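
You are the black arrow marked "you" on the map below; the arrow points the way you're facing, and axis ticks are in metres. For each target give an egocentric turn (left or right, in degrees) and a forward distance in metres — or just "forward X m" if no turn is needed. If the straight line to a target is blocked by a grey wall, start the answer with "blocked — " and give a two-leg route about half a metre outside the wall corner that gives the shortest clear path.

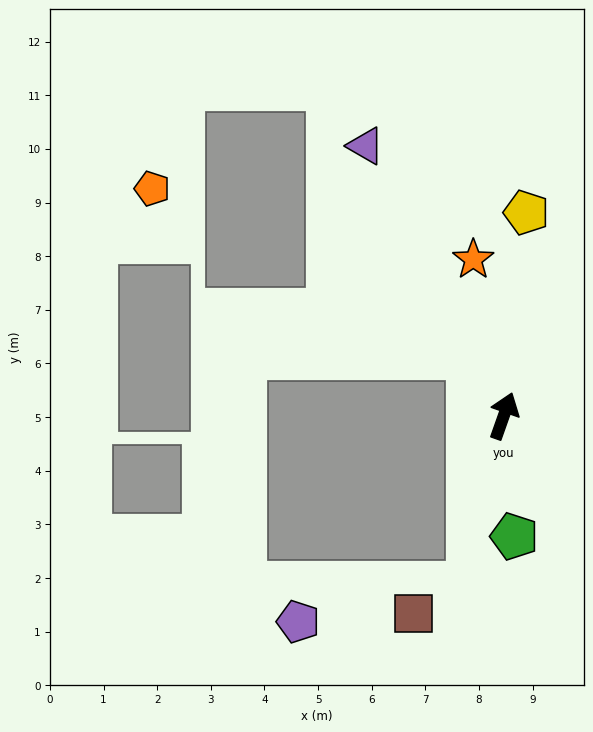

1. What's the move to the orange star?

turn left 31°, forward 3.0 m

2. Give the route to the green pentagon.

turn right 156°, forward 2.3 m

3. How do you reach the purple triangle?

turn left 47°, forward 5.7 m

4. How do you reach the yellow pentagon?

turn left 13°, forward 3.8 m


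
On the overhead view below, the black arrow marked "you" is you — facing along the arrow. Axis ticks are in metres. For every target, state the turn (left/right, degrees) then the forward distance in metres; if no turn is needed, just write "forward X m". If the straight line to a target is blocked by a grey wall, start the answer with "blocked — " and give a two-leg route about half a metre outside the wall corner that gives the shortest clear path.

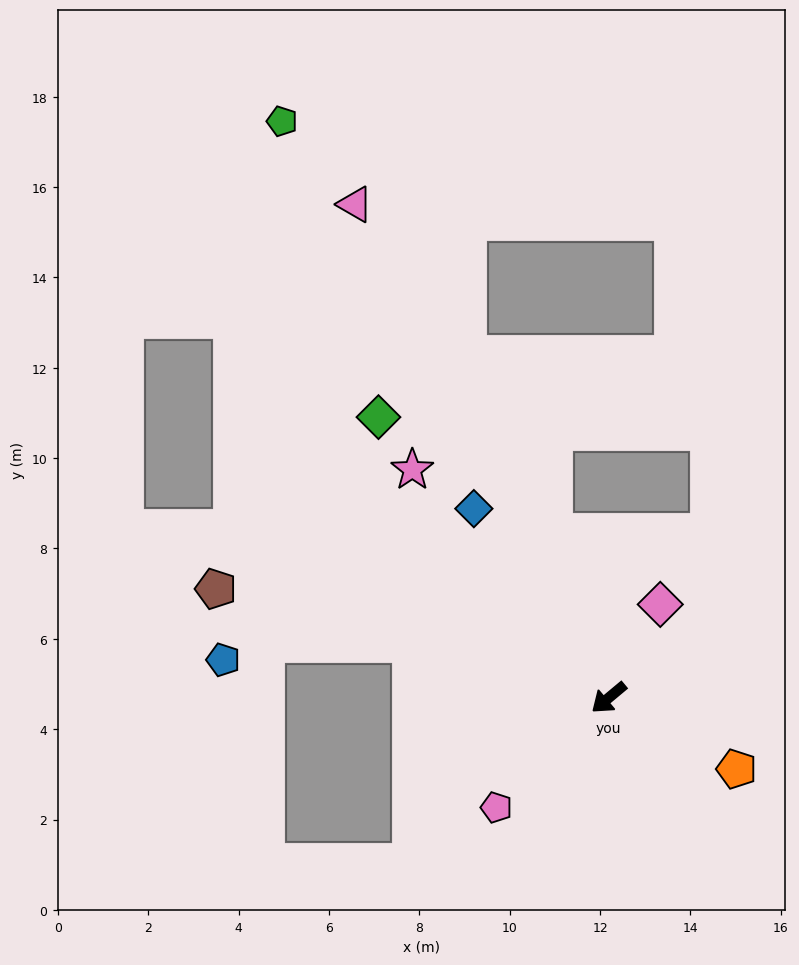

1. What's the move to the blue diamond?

turn right 94°, forward 5.1 m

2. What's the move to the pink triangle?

turn right 103°, forward 12.3 m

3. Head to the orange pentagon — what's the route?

turn left 111°, forward 3.2 m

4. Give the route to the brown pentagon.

turn right 55°, forward 9.0 m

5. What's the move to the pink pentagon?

turn left 4°, forward 3.5 m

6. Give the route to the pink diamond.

turn right 159°, forward 2.4 m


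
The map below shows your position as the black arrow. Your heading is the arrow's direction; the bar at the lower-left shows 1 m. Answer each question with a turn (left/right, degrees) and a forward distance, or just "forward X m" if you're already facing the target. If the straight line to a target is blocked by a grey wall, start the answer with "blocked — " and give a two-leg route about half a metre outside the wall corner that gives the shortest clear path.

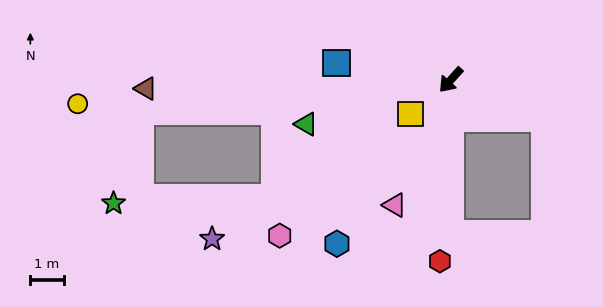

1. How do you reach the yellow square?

turn right 8°, forward 1.6 m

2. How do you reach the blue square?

turn right 56°, forward 3.5 m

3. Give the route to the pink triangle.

turn left 18°, forward 4.1 m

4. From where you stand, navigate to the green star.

blocked — turn right 42°, forward 9.4 m, then turn left 68°, forward 2.9 m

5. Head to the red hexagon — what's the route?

turn left 39°, forward 5.5 m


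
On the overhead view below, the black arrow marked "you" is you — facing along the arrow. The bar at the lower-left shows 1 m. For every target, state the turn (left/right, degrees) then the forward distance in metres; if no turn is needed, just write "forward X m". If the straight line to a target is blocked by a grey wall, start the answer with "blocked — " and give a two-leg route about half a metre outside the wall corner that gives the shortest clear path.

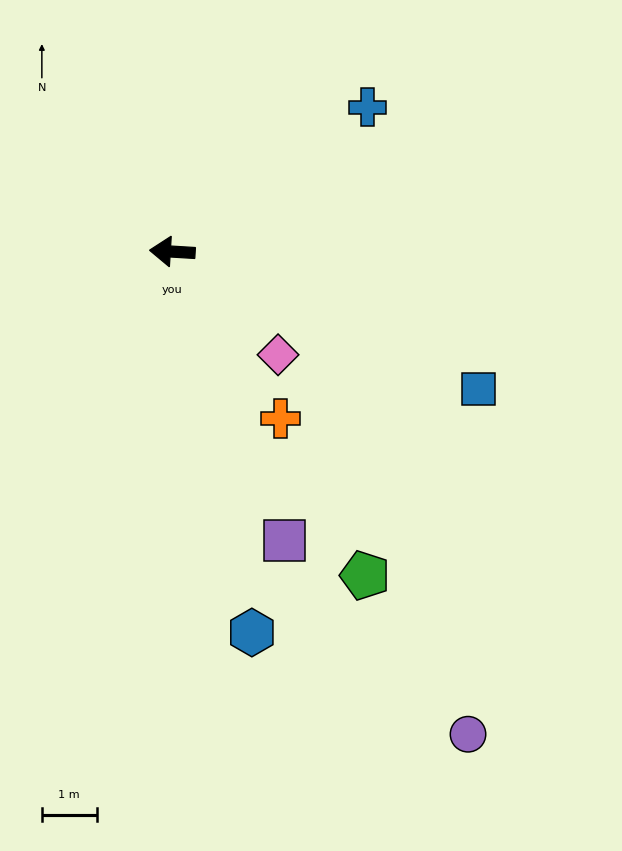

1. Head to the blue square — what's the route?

turn left 159°, forward 6.1 m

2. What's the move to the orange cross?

turn left 126°, forward 3.6 m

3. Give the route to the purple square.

turn left 115°, forward 5.7 m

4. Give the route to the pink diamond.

turn left 139°, forward 2.7 m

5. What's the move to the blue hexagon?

turn left 105°, forward 7.1 m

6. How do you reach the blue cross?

turn right 140°, forward 4.4 m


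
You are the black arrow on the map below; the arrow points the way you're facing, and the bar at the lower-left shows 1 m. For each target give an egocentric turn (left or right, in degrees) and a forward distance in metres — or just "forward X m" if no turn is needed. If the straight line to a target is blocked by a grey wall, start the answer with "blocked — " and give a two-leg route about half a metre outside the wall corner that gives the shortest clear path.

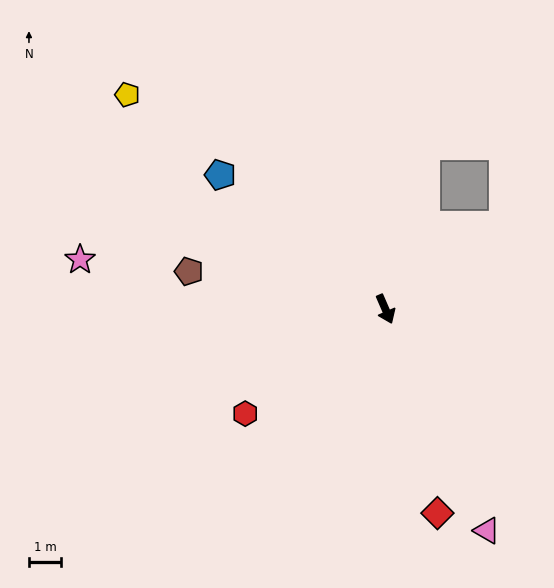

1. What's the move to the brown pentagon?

turn right 124°, forward 6.1 m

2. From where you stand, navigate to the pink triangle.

forward 7.5 m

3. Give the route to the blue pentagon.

turn right 153°, forward 6.5 m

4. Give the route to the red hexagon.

turn right 77°, forward 5.4 m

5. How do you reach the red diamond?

turn right 9°, forward 6.5 m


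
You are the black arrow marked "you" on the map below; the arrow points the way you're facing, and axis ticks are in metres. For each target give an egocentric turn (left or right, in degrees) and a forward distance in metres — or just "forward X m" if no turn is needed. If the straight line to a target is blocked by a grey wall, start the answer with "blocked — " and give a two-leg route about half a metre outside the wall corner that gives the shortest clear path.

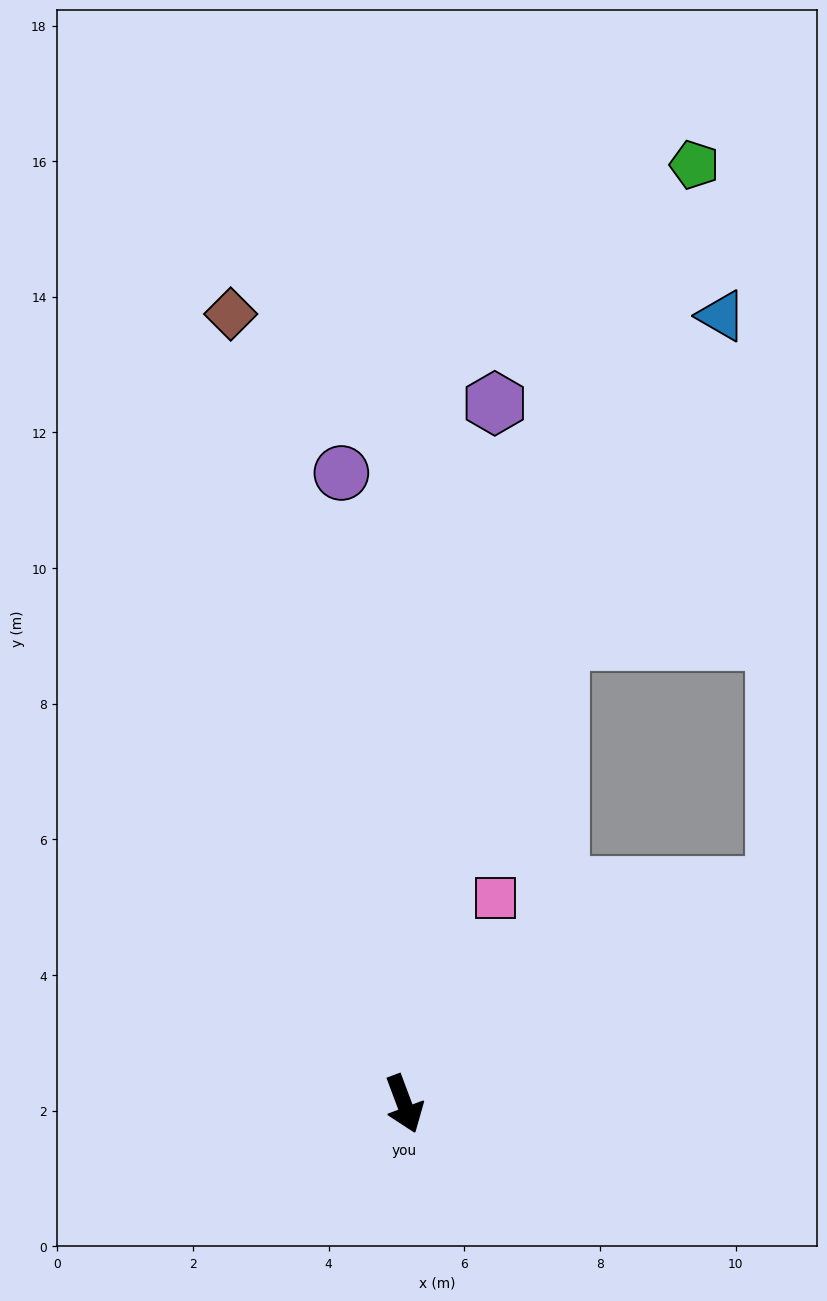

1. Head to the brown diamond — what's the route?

turn left 172°, forward 11.9 m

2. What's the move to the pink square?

turn left 136°, forward 3.3 m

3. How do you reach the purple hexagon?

turn left 152°, forward 10.4 m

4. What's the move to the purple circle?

turn left 165°, forward 9.4 m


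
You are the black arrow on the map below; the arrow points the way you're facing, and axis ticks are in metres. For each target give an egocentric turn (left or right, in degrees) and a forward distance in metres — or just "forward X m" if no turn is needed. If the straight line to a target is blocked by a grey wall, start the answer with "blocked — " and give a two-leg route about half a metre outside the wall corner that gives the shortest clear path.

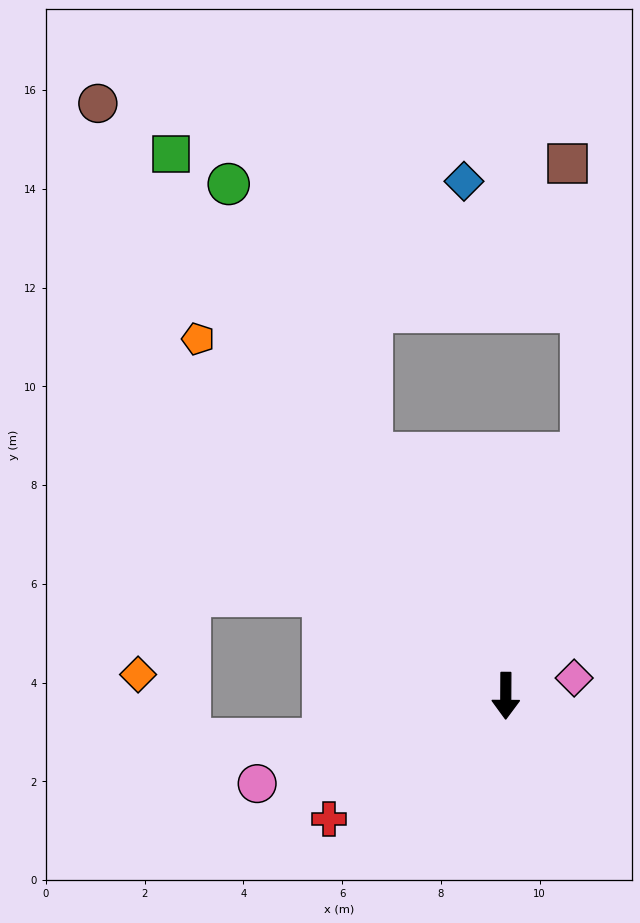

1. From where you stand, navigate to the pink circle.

turn right 70°, forward 5.3 m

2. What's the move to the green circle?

turn right 151°, forward 11.8 m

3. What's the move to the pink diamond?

turn left 105°, forward 1.4 m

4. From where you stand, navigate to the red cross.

turn right 55°, forward 4.4 m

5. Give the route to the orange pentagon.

turn right 139°, forward 9.5 m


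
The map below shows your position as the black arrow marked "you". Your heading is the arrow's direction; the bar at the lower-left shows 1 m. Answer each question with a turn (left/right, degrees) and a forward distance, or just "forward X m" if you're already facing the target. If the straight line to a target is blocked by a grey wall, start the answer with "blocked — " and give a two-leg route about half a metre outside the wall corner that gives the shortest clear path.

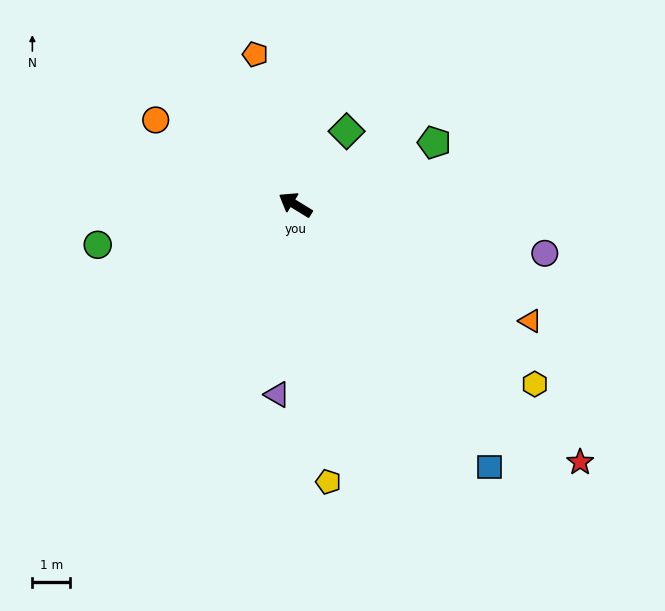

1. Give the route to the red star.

turn left 169°, forward 10.1 m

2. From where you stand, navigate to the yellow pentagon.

turn left 128°, forward 7.3 m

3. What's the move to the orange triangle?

turn right 175°, forward 6.9 m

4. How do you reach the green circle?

turn left 43°, forward 5.3 m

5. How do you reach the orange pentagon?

turn right 43°, forward 4.1 m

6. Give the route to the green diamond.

turn right 93°, forward 2.4 m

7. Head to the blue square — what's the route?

turn left 158°, forward 8.6 m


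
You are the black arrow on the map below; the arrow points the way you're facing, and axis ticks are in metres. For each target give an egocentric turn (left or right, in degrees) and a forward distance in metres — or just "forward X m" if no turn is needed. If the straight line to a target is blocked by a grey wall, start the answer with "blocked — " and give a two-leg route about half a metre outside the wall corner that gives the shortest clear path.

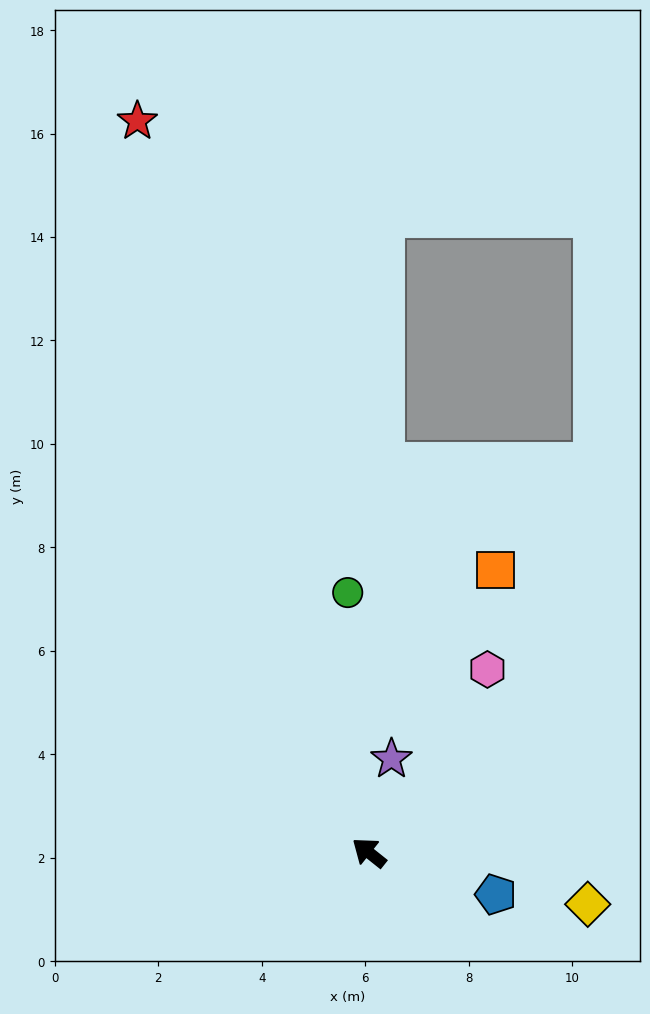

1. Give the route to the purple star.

turn right 65°, forward 1.9 m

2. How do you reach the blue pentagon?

turn right 160°, forward 2.6 m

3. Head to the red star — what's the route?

turn right 34°, forward 14.8 m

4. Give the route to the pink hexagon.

turn right 84°, forward 4.2 m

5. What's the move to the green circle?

turn right 47°, forward 5.0 m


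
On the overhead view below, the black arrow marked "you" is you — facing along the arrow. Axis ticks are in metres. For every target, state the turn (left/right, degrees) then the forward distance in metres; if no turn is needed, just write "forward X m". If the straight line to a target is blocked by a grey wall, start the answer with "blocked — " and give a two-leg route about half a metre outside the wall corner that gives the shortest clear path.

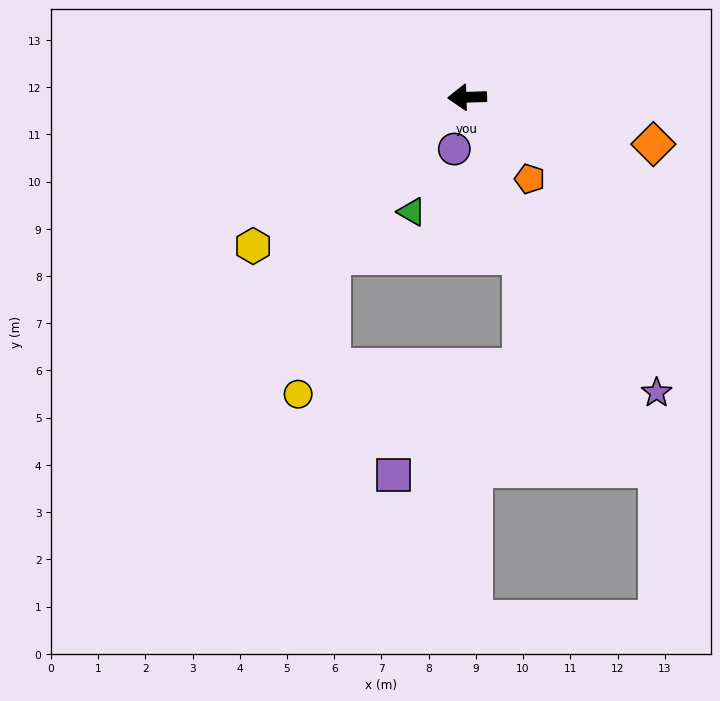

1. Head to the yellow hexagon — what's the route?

turn left 33°, forward 5.5 m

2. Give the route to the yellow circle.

blocked — turn left 47°, forward 4.4 m, then turn left 28°, forward 3.0 m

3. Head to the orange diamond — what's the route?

turn left 164°, forward 4.1 m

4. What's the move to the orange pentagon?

turn left 126°, forward 2.2 m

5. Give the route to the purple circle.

turn left 74°, forward 1.1 m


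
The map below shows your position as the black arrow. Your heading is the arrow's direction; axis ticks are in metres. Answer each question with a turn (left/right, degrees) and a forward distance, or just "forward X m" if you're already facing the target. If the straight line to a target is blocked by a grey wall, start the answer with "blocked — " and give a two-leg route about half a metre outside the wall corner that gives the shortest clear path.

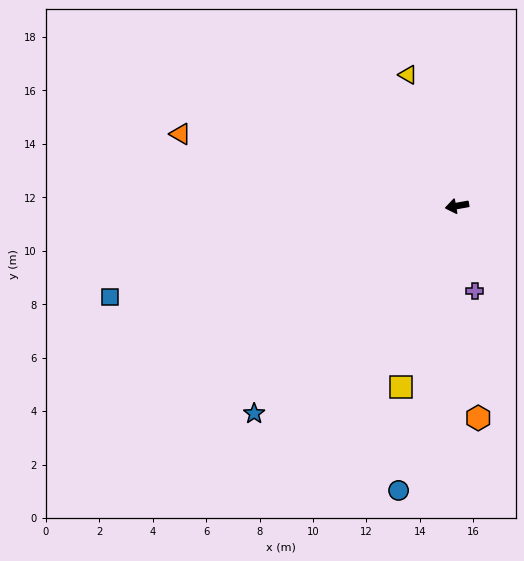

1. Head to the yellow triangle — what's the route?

turn right 80°, forward 5.2 m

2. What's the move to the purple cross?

turn left 92°, forward 3.3 m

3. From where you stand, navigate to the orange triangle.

turn right 25°, forward 10.7 m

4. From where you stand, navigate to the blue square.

turn left 5°, forward 13.4 m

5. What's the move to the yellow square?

turn left 63°, forward 7.1 m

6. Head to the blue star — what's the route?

turn left 36°, forward 10.9 m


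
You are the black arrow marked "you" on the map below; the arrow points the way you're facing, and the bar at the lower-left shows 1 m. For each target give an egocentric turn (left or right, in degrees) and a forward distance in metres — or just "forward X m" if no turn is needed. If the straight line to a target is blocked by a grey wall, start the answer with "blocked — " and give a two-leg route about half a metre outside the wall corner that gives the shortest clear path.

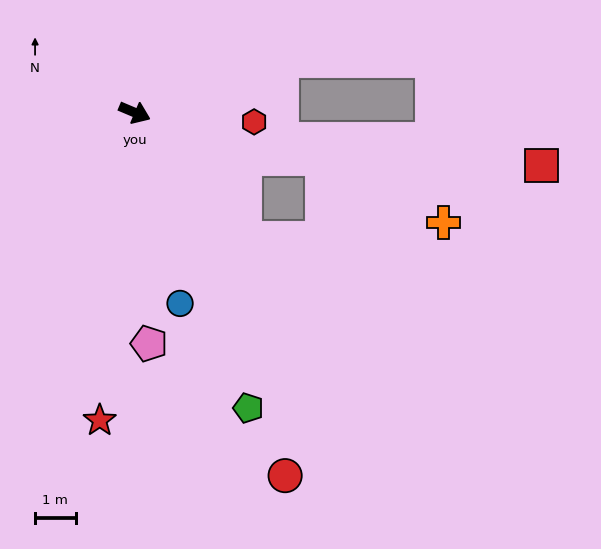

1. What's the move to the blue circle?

turn right 54°, forward 4.8 m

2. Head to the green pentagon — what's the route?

turn right 46°, forward 7.8 m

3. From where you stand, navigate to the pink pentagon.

turn right 64°, forward 5.7 m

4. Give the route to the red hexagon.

turn left 18°, forward 3.0 m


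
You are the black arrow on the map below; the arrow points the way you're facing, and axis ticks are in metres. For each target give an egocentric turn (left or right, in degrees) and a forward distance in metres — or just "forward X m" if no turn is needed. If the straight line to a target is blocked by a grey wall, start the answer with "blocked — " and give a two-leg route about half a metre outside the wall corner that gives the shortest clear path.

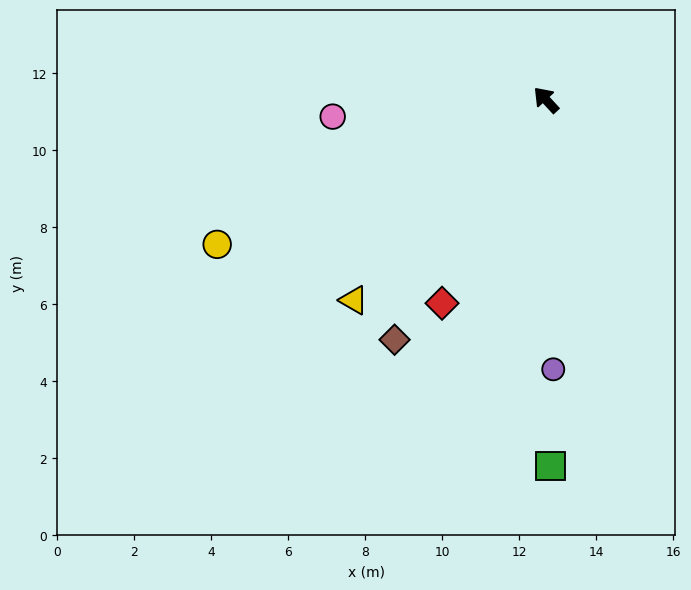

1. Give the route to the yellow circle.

turn left 71°, forward 9.3 m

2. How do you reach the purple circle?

turn left 139°, forward 7.0 m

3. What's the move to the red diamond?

turn left 110°, forward 5.9 m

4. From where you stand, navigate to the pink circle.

turn left 52°, forward 5.6 m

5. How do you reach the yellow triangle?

turn left 93°, forward 7.2 m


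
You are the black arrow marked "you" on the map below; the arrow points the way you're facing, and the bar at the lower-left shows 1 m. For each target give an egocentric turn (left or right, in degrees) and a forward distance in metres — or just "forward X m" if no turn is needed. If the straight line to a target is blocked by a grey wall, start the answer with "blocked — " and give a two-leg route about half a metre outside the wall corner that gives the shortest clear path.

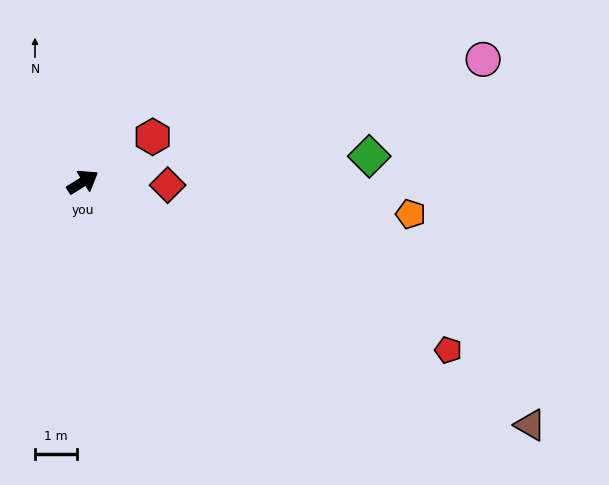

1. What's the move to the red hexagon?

forward 2.0 m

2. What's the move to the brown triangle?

turn right 61°, forward 12.1 m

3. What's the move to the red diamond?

turn right 34°, forward 2.0 m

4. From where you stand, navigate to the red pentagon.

turn right 57°, forward 9.6 m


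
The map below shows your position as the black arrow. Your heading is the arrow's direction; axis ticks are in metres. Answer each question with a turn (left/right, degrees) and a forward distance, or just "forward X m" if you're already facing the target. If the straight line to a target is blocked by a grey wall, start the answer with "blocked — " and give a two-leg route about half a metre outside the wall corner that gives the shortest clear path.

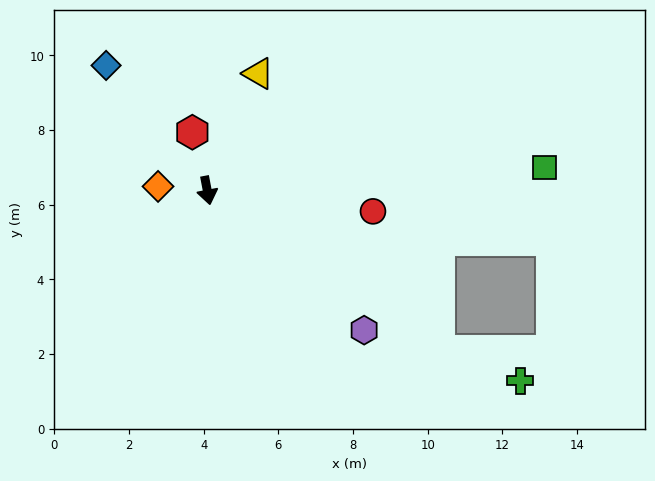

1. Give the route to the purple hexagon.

turn left 38°, forward 5.6 m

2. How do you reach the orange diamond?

turn right 106°, forward 1.3 m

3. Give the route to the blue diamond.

turn right 152°, forward 4.3 m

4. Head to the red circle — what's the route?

turn left 72°, forward 4.5 m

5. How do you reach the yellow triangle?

turn left 146°, forward 3.4 m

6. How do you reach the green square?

turn left 83°, forward 9.0 m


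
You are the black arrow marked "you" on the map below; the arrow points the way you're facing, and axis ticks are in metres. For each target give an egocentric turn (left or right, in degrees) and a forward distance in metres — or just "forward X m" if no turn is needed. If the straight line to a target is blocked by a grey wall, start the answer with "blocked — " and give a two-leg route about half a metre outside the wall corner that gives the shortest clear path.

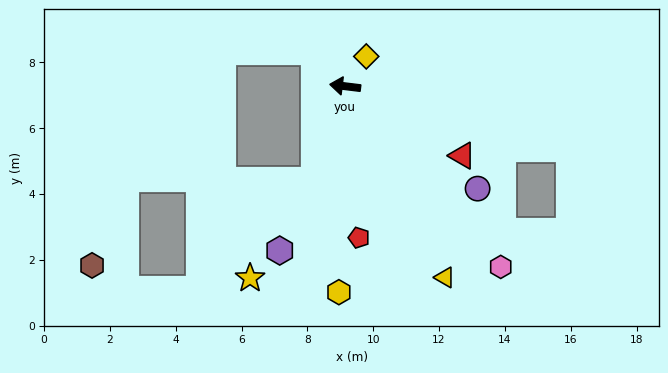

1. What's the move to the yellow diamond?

turn right 118°, forward 1.1 m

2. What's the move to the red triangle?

turn left 156°, forward 4.1 m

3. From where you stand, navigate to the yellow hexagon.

turn left 95°, forward 6.3 m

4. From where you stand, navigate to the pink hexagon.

turn left 138°, forward 7.2 m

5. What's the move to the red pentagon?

turn left 102°, forward 4.6 m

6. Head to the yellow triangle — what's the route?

turn left 125°, forward 6.6 m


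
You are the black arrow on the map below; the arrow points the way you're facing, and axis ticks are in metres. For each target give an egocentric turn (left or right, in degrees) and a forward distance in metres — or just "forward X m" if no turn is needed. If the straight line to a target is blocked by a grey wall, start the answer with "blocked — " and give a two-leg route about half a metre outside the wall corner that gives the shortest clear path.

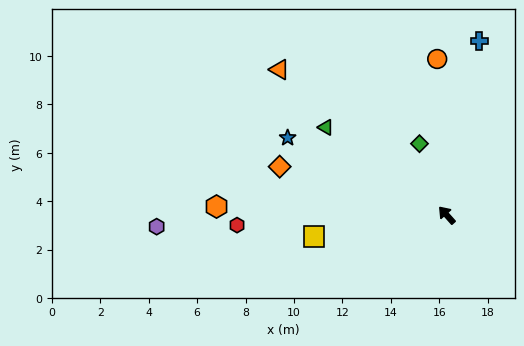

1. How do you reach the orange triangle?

turn left 7°, forward 9.2 m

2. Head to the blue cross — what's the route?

turn right 52°, forward 7.3 m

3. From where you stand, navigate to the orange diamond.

turn left 32°, forward 7.2 m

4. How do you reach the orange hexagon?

turn left 46°, forward 9.5 m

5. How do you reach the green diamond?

turn right 21°, forward 3.2 m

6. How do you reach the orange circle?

turn right 38°, forward 6.5 m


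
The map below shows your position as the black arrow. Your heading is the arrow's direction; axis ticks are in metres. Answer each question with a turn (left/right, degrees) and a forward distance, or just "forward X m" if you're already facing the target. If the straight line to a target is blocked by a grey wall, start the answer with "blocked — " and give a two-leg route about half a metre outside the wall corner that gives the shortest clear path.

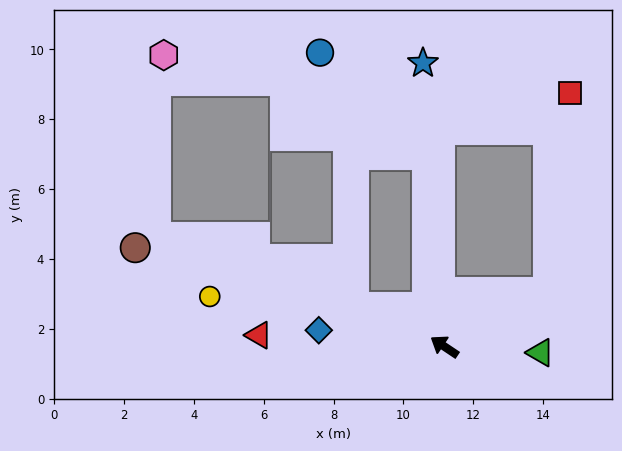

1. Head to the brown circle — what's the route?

turn left 16°, forward 9.3 m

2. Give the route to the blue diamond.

turn left 26°, forward 3.6 m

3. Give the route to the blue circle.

blocked — turn right 51°, forward 5.5 m, then turn left 41°, forward 4.2 m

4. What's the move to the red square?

blocked — turn right 118°, forward 3.4 m, then turn left 55°, forward 5.7 m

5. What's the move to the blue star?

turn right 52°, forward 8.1 m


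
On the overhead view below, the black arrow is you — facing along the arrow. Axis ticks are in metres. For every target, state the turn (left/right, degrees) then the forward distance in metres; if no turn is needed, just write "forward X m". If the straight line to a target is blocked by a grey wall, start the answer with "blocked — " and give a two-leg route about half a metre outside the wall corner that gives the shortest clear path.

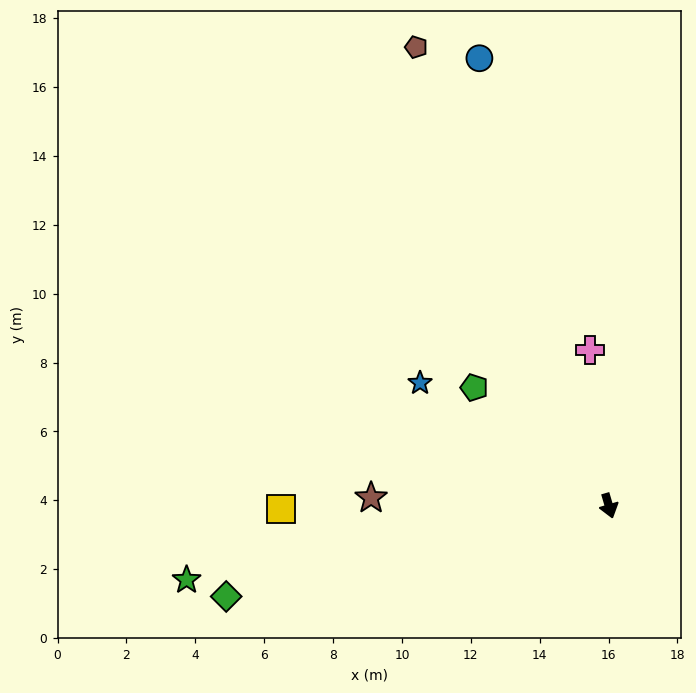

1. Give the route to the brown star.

turn right 108°, forward 6.9 m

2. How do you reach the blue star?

turn right 139°, forward 6.5 m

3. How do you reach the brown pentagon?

turn right 174°, forward 14.4 m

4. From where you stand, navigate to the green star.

turn right 96°, forward 12.4 m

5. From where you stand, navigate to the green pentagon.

turn right 148°, forward 5.2 m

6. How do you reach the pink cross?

turn left 171°, forward 4.6 m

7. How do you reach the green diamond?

turn right 93°, forward 11.4 m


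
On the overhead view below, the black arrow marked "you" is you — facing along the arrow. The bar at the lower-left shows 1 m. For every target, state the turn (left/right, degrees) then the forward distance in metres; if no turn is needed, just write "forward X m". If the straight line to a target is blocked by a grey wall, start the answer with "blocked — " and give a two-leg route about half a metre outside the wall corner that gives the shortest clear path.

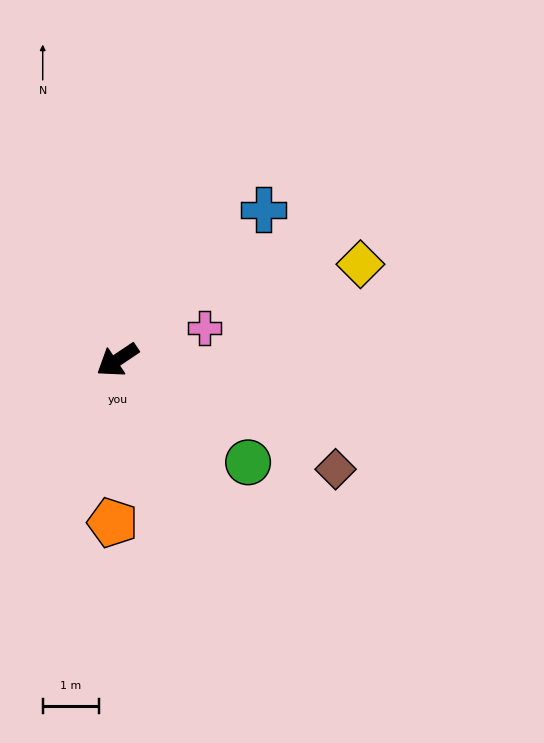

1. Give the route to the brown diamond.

turn left 120°, forward 4.3 m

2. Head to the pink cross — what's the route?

turn left 166°, forward 1.6 m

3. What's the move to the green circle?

turn left 108°, forward 2.9 m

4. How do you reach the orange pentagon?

turn left 54°, forward 2.9 m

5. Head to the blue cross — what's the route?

turn right 168°, forward 3.7 m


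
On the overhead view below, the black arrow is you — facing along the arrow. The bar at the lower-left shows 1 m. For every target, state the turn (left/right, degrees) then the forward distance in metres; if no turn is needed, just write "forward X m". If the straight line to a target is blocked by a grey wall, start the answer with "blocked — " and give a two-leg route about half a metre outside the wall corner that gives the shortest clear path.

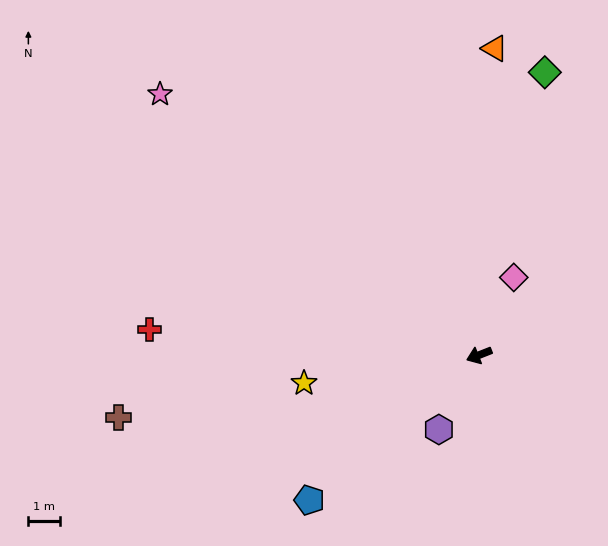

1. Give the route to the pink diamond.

turn right 136°, forward 2.7 m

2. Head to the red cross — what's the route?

turn right 26°, forward 10.3 m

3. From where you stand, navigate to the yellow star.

turn right 12°, forward 5.5 m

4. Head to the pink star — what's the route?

turn right 61°, forward 12.9 m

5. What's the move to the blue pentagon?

turn left 19°, forward 7.0 m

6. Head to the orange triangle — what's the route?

turn right 114°, forward 9.6 m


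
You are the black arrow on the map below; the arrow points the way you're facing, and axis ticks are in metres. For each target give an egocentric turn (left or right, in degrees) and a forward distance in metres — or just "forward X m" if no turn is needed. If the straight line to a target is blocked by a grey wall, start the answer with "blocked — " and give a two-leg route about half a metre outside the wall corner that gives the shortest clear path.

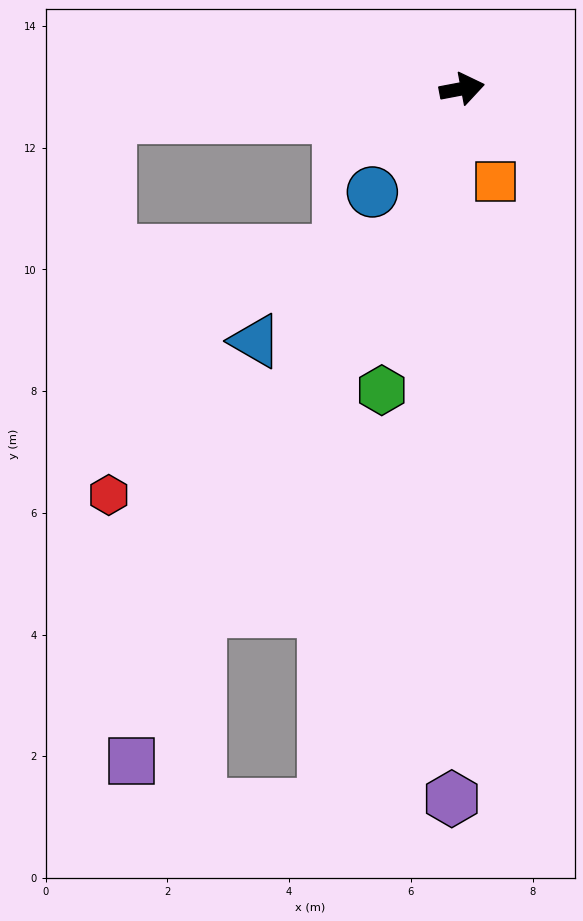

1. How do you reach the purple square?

turn right 127°, forward 12.3 m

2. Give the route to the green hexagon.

turn right 116°, forward 5.1 m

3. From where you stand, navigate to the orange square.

turn right 81°, forward 1.6 m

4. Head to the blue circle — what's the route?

turn right 142°, forward 2.2 m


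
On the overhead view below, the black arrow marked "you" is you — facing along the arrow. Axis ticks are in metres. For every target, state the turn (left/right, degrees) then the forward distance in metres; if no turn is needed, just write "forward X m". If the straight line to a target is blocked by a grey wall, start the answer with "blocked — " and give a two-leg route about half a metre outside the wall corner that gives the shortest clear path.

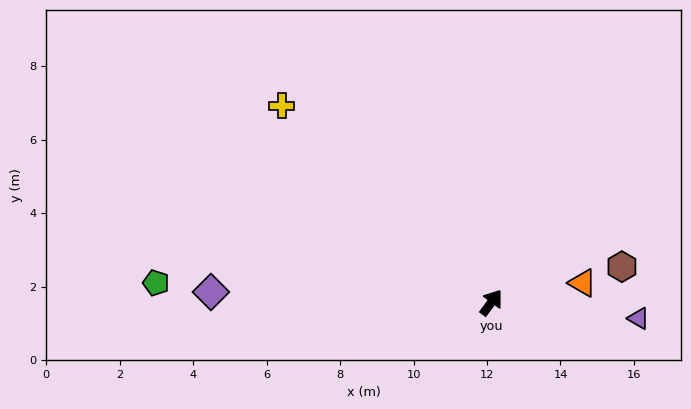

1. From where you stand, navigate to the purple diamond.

turn left 124°, forward 7.6 m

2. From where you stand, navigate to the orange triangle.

turn right 42°, forward 2.5 m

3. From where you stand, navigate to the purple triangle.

turn right 60°, forward 4.0 m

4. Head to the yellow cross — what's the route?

turn left 83°, forward 7.8 m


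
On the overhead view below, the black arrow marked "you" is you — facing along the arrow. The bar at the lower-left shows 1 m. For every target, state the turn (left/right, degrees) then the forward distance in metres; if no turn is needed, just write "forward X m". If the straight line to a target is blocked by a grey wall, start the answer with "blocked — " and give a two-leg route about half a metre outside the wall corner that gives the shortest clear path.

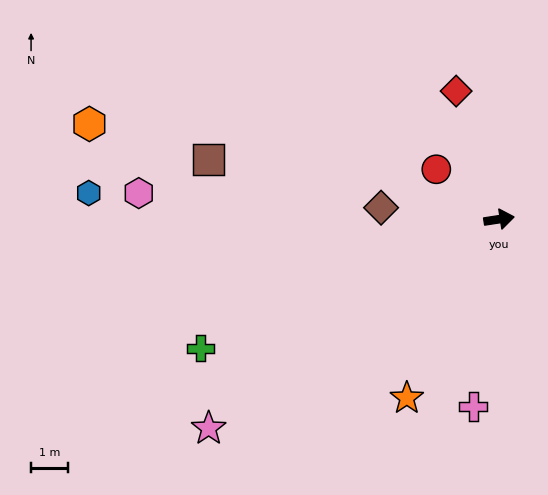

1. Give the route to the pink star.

turn right 153°, forward 9.7 m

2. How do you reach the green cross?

turn right 165°, forward 8.8 m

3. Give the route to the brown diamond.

turn left 166°, forward 3.2 m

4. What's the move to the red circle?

turn left 133°, forward 2.2 m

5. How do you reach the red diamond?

turn left 100°, forward 3.7 m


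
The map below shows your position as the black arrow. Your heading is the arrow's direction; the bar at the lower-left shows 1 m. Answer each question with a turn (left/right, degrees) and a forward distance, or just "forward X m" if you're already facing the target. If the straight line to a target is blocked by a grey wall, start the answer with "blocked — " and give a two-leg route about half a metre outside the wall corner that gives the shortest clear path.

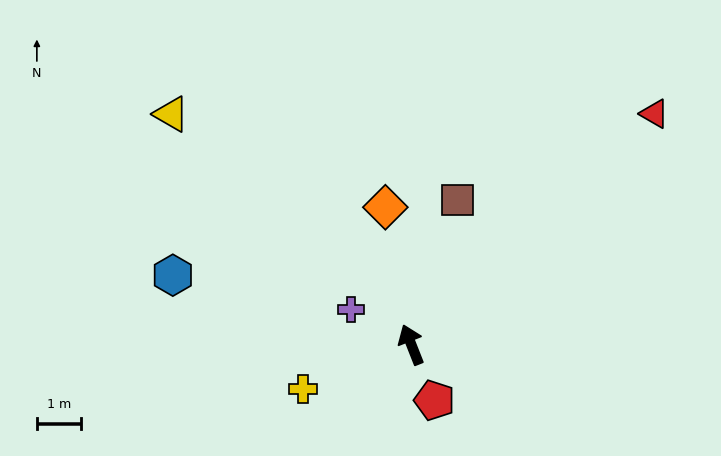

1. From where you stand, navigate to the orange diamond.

turn right 11°, forward 3.1 m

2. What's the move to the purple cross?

turn left 38°, forward 1.6 m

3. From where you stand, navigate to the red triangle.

turn right 68°, forward 7.5 m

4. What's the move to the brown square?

turn right 39°, forward 3.4 m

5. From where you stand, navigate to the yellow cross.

turn left 91°, forward 2.6 m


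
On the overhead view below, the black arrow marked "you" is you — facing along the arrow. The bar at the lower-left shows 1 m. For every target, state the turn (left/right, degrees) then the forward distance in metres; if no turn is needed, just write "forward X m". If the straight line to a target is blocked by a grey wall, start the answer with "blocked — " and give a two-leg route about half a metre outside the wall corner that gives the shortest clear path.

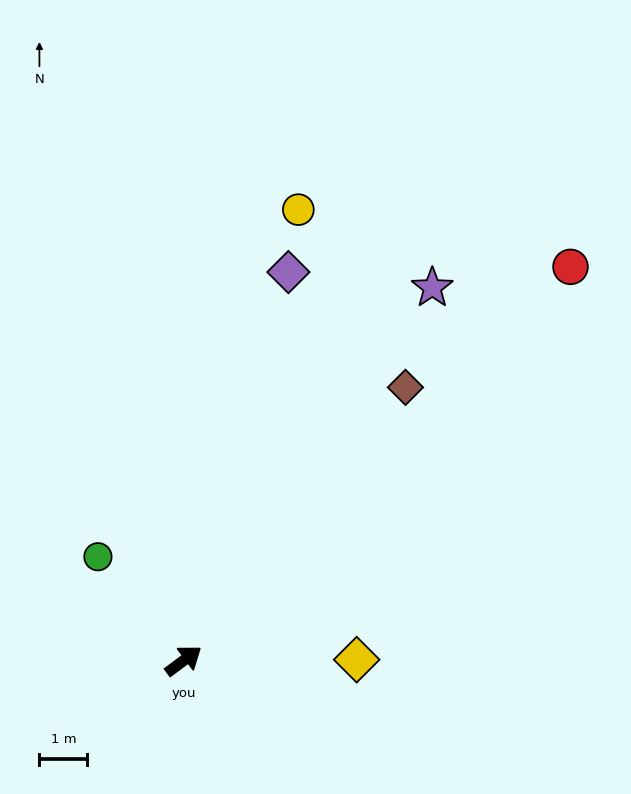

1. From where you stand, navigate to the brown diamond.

turn left 14°, forward 7.3 m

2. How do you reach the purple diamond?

turn left 38°, forward 8.4 m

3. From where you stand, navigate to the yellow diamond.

turn right 36°, forward 3.6 m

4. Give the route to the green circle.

turn left 93°, forward 2.8 m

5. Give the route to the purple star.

turn left 20°, forward 9.3 m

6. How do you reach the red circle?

turn left 9°, forward 11.5 m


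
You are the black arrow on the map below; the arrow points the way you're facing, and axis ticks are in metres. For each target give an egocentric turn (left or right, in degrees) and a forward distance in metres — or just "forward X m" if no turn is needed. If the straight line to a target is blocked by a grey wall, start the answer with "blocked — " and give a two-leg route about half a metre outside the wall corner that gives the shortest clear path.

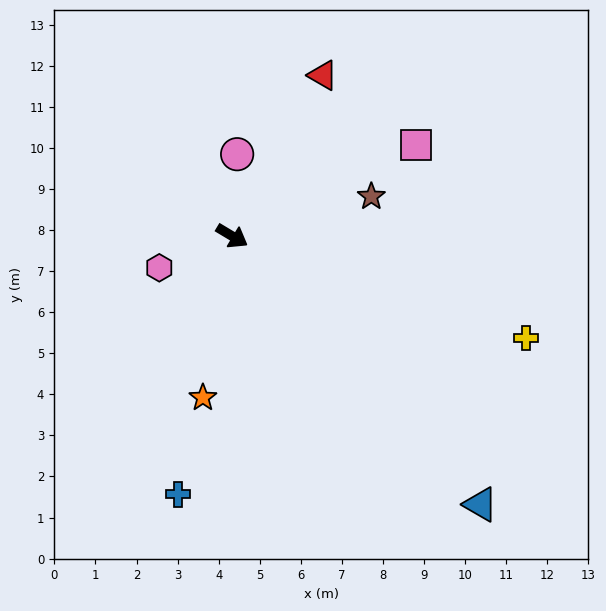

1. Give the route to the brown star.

turn left 47°, forward 3.5 m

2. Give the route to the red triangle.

turn left 91°, forward 4.5 m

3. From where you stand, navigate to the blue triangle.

turn right 16°, forward 8.9 m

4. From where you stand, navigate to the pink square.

turn left 57°, forward 5.0 m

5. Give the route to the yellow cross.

turn left 12°, forward 7.6 m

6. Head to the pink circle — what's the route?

turn left 117°, forward 2.0 m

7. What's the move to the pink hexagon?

turn right 126°, forward 1.9 m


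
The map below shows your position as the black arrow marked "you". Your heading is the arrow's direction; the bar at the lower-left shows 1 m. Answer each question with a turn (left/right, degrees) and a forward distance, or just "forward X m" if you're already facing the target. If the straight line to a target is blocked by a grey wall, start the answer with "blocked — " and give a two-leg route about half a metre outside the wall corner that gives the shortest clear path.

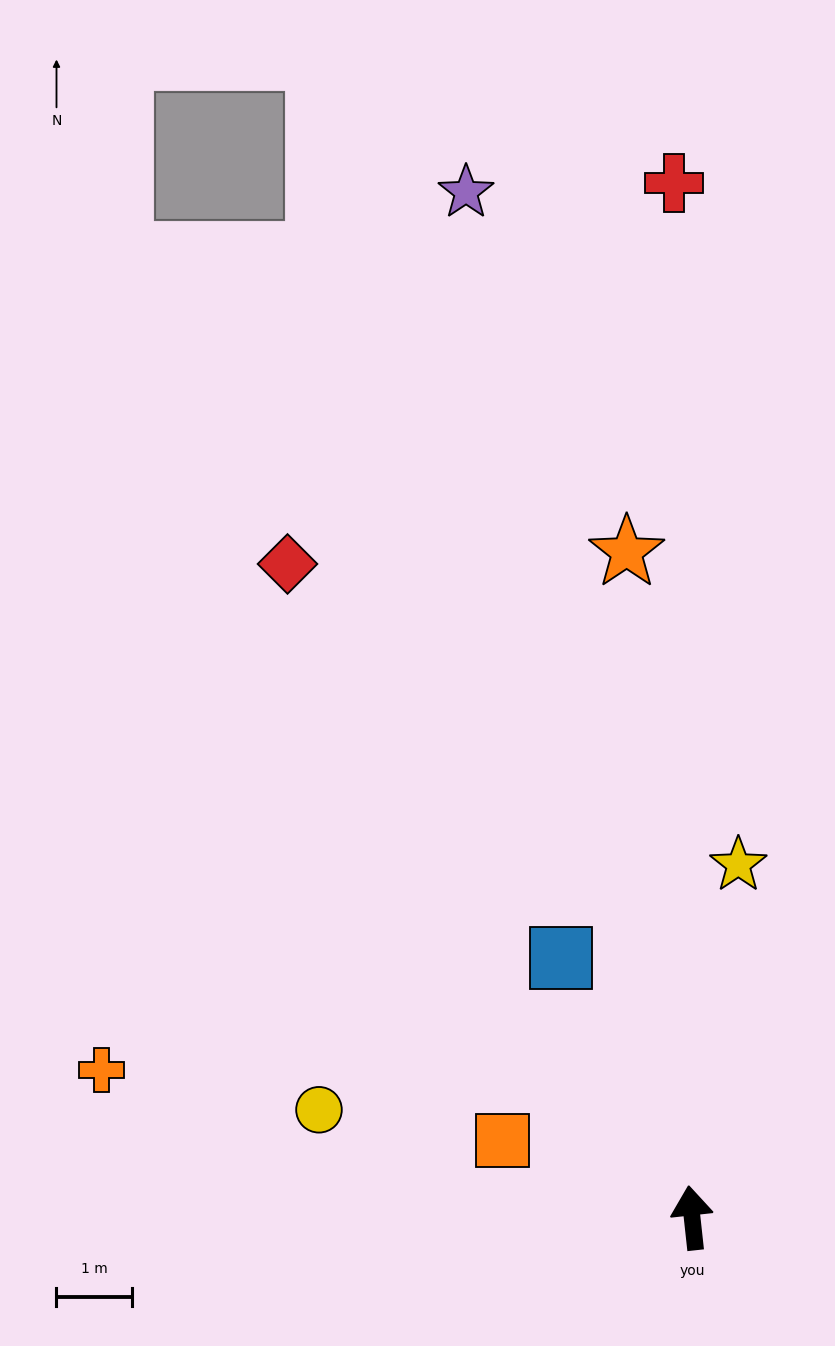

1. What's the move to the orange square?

turn left 62°, forward 2.7 m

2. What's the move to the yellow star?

turn right 14°, forward 4.7 m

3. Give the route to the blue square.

turn left 21°, forward 3.8 m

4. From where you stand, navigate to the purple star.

turn left 6°, forward 13.9 m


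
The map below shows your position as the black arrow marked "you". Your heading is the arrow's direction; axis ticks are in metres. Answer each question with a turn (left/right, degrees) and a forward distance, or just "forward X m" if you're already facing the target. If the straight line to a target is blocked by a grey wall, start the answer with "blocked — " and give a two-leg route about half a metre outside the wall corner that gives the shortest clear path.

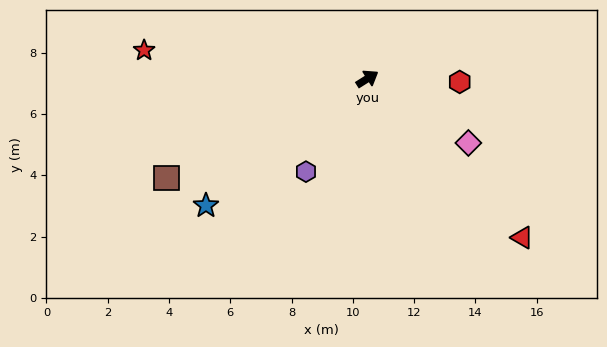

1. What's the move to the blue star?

turn right 174°, forward 6.7 m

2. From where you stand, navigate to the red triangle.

turn right 78°, forward 7.2 m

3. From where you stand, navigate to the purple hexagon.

turn right 156°, forward 3.6 m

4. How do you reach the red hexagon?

turn right 34°, forward 3.0 m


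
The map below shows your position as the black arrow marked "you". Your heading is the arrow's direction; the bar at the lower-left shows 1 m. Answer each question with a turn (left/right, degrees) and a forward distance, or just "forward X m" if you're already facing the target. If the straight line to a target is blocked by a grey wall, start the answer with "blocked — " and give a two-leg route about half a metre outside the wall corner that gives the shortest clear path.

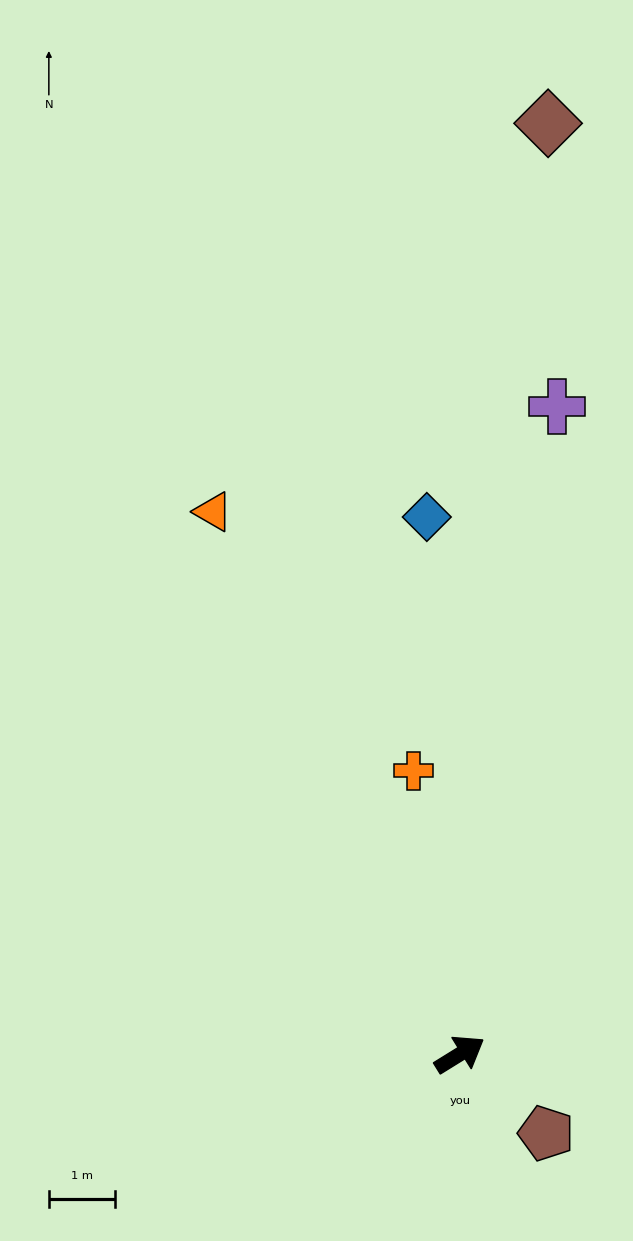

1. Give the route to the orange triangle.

turn left 83°, forward 9.0 m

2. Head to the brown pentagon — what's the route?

turn right 74°, forward 1.8 m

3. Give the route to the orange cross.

turn left 68°, forward 4.3 m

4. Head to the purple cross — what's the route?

turn left 50°, forward 9.9 m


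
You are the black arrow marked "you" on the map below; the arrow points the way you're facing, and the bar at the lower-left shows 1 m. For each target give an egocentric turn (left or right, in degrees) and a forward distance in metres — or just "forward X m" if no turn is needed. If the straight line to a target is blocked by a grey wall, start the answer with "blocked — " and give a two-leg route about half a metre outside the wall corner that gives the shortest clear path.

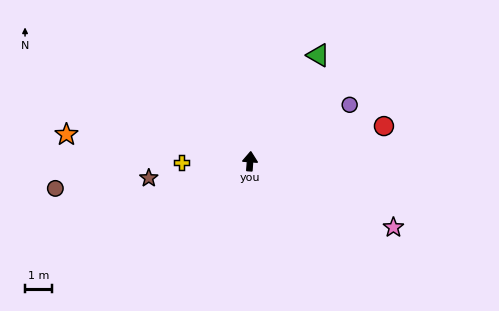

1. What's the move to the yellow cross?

turn left 95°, forward 2.6 m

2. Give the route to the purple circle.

turn right 56°, forward 4.3 m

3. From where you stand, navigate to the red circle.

turn right 71°, forward 5.2 m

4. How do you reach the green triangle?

turn right 29°, forward 4.7 m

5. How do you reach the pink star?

turn right 111°, forward 5.9 m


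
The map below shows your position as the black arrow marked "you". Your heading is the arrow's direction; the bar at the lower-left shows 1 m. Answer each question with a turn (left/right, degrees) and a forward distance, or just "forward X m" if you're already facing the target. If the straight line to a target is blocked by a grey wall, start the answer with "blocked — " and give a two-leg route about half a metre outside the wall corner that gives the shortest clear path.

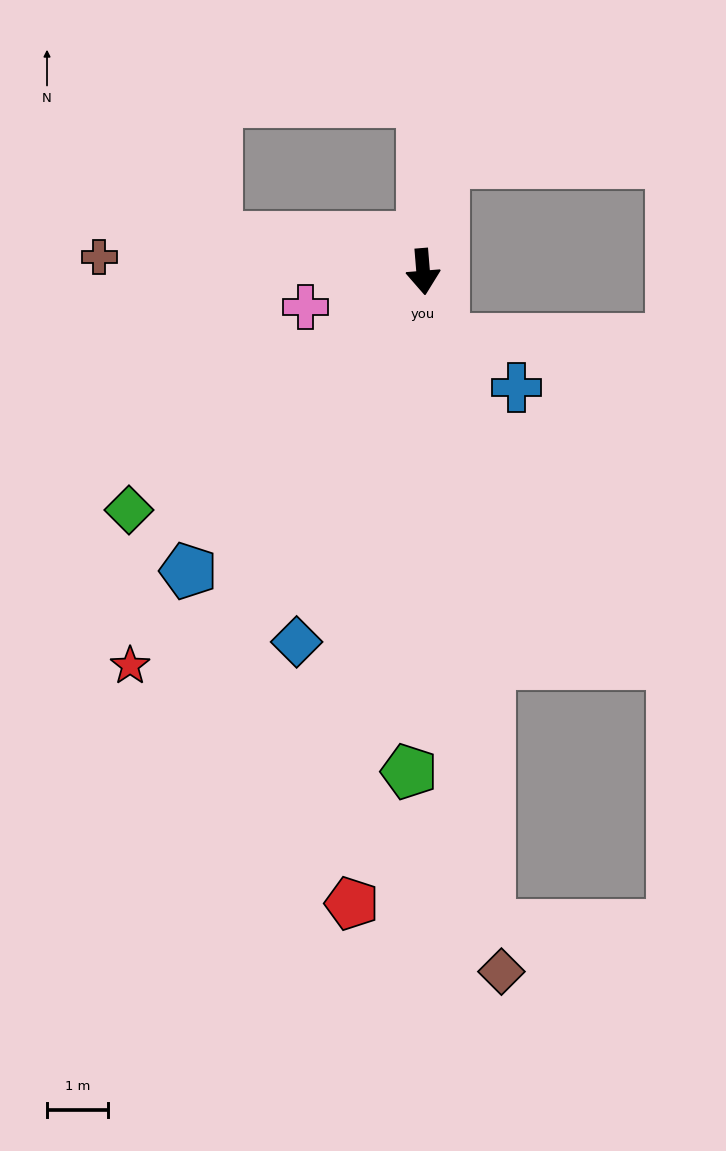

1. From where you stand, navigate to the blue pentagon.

turn right 43°, forward 6.3 m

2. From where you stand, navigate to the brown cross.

turn right 97°, forward 5.3 m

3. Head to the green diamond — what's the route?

turn right 56°, forward 6.2 m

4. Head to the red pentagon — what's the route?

turn right 11°, forward 10.5 m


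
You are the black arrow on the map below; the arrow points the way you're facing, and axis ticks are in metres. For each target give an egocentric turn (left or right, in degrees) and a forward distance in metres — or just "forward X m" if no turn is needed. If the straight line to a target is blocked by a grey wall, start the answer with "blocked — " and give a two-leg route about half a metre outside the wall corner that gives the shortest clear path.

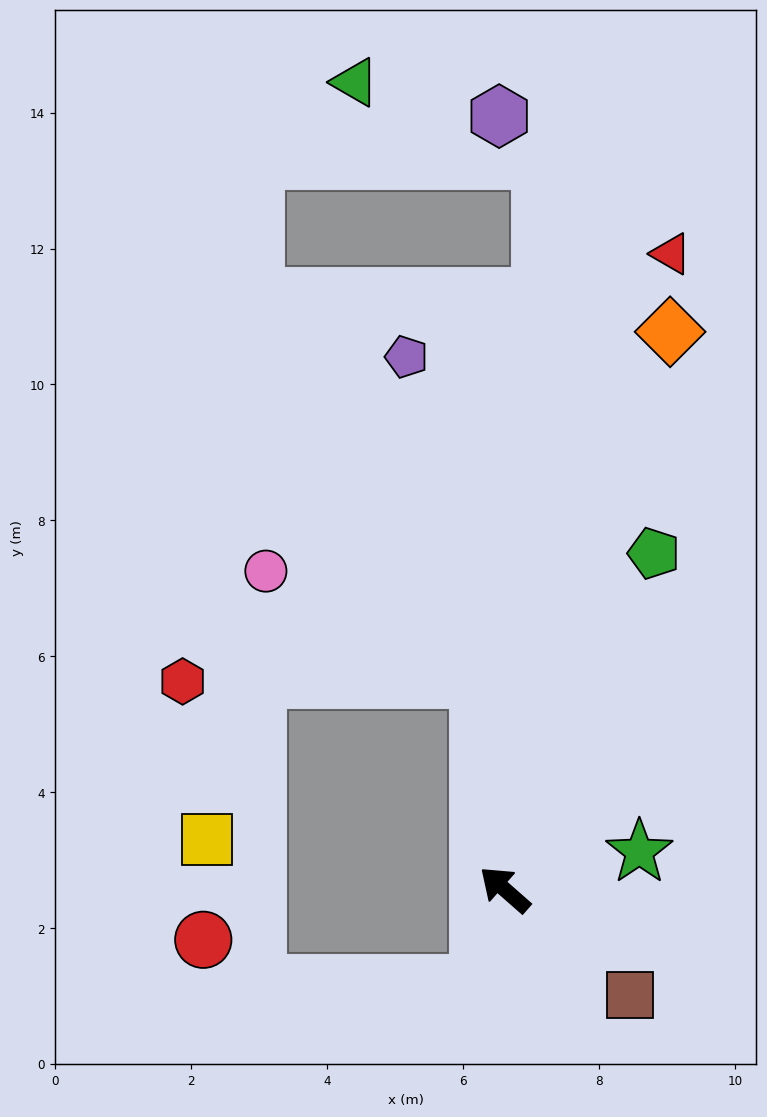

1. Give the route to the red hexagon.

blocked — turn right 42°, forward 3.1 m, then turn left 84°, forward 4.4 m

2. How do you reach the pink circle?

blocked — turn right 42°, forward 3.1 m, then turn left 56°, forward 3.5 m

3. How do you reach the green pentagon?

turn right 73°, forward 5.4 m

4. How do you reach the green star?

turn right 123°, forward 2.1 m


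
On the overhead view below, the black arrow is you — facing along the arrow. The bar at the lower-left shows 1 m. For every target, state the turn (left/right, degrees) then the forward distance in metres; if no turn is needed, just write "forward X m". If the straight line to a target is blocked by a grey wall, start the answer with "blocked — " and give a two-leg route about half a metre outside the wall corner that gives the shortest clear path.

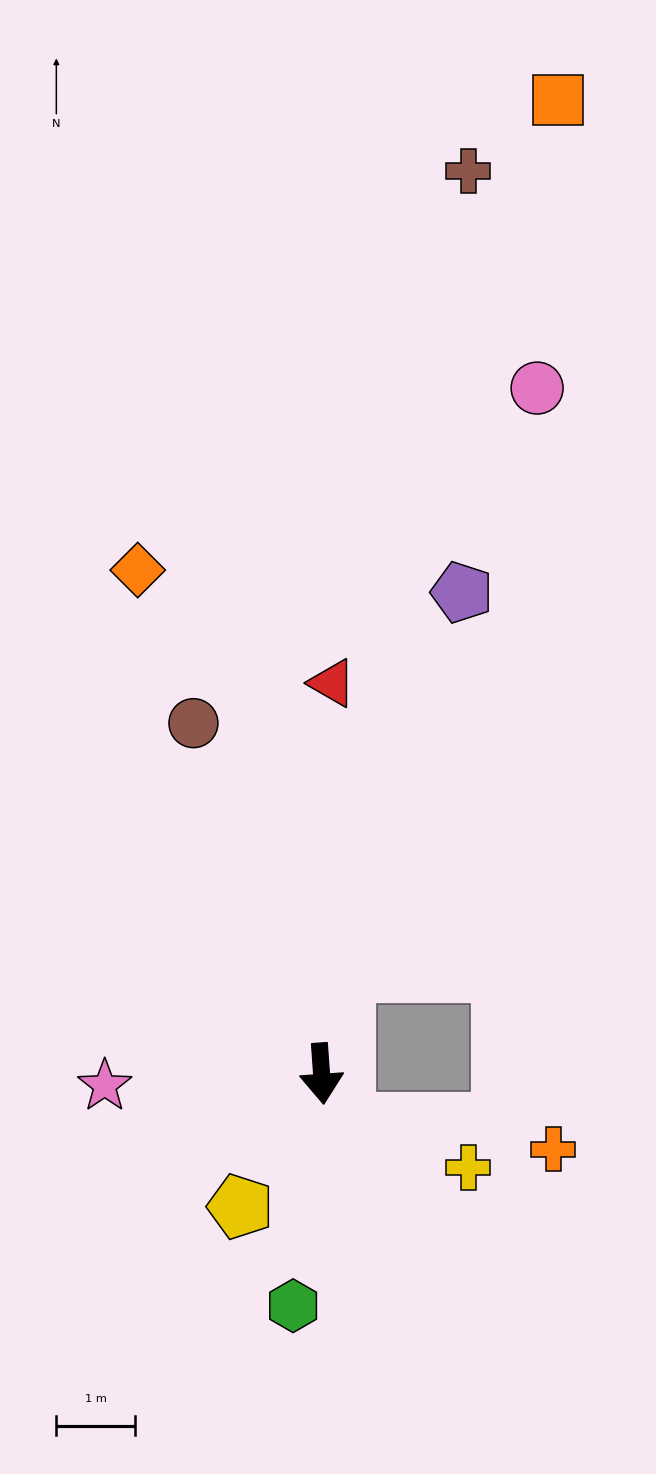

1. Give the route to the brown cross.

turn left 167°, forward 11.6 m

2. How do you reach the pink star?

turn right 91°, forward 2.8 m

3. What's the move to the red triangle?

turn left 174°, forward 5.0 m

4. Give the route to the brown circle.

turn right 164°, forward 4.7 m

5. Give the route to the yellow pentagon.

turn right 35°, forward 2.0 m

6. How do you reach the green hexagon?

turn right 11°, forward 3.0 m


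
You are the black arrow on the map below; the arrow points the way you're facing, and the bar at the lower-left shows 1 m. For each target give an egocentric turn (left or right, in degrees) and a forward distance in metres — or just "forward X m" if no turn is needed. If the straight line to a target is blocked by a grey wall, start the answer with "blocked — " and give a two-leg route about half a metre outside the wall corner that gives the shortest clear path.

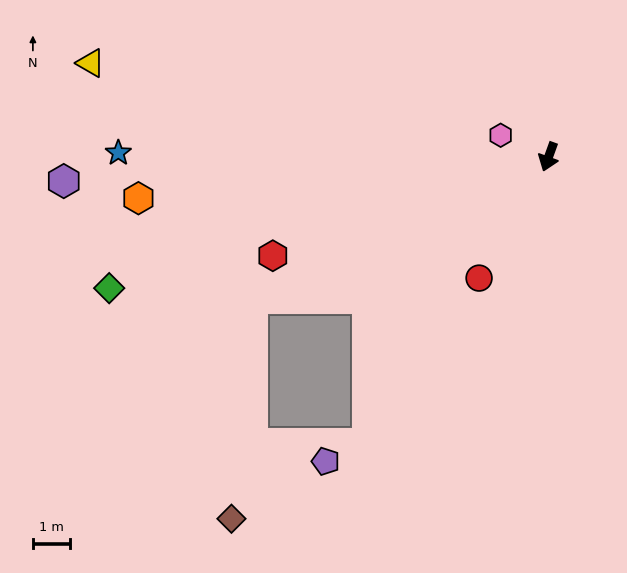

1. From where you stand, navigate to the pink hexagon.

turn right 94°, forward 1.4 m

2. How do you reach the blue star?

turn right 71°, forward 11.5 m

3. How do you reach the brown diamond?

blocked — turn right 45°, forward 8.7 m, then turn left 60°, forward 5.9 m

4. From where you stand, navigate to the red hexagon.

turn right 50°, forward 7.8 m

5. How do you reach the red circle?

turn right 10°, forward 3.7 m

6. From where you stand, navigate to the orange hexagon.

turn right 64°, forward 11.0 m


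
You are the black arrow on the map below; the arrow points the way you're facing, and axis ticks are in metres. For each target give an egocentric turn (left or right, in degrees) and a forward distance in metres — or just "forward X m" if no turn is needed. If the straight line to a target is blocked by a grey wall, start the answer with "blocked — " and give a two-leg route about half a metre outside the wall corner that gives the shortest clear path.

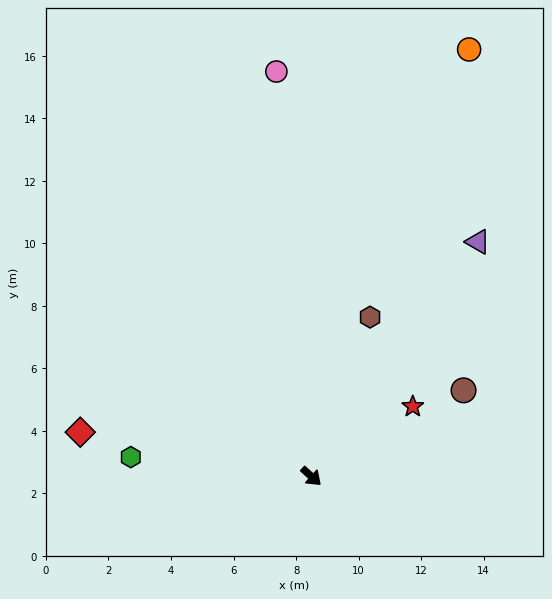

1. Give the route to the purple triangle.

turn left 97°, forward 9.2 m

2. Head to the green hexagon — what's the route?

turn right 144°, forward 5.8 m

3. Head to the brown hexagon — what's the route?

turn left 112°, forward 5.4 m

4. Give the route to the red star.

turn left 77°, forward 3.9 m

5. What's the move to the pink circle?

turn left 137°, forward 13.0 m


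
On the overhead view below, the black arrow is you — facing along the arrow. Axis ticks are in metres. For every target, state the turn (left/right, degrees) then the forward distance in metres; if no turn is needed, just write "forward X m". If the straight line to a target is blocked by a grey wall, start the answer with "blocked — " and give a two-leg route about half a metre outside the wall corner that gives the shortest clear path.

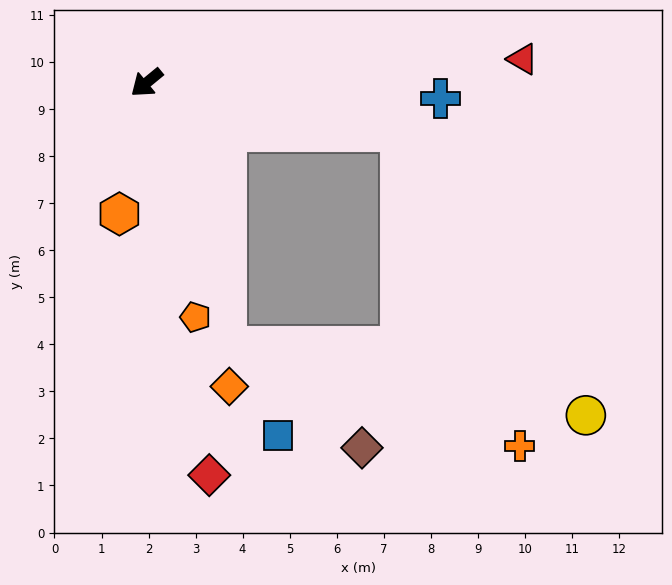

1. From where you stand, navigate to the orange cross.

blocked — turn left 130°, forward 5.5 m, then turn right 59°, forward 7.1 m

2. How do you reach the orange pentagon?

turn left 62°, forward 5.1 m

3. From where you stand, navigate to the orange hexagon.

turn left 39°, forward 2.9 m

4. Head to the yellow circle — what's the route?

blocked — turn left 130°, forward 5.5 m, then turn right 46°, forward 7.2 m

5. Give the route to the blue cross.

turn left 137°, forward 6.3 m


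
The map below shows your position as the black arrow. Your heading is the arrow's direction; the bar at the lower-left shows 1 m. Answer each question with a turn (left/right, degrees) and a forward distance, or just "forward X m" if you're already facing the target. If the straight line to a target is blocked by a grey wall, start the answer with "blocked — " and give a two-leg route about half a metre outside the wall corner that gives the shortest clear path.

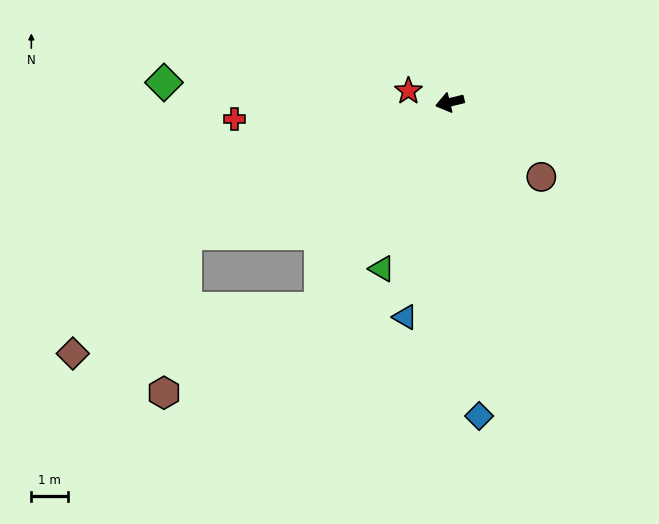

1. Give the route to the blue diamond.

turn left 82°, forward 8.6 m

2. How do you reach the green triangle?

turn left 54°, forward 4.9 m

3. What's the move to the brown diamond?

blocked — turn left 13°, forward 8.1 m, then turn left 19°, forward 4.5 m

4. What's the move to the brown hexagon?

blocked — turn left 44°, forward 6.7 m, then turn right 29°, forward 4.9 m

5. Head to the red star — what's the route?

turn right 29°, forward 1.2 m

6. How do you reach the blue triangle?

turn left 64°, forward 6.0 m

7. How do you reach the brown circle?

turn left 127°, forward 3.2 m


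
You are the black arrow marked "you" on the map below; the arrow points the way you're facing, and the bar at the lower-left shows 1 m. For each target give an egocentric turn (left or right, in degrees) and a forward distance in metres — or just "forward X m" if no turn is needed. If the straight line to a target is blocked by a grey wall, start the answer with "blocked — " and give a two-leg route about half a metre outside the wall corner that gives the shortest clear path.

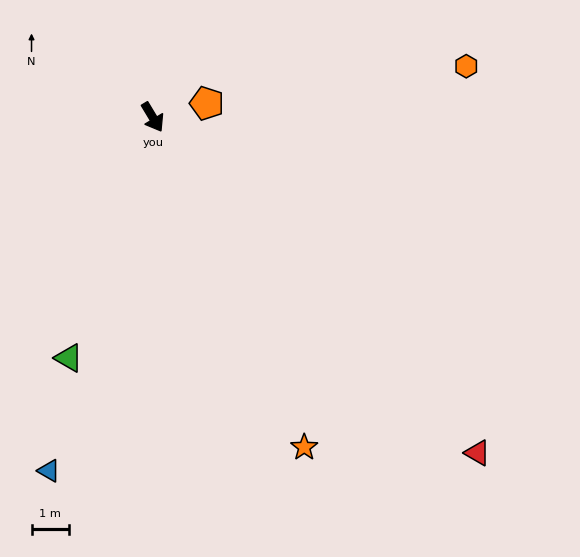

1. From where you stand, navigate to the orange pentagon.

turn left 73°, forward 1.5 m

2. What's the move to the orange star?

turn right 6°, forward 9.7 m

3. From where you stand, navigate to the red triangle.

turn left 13°, forward 12.5 m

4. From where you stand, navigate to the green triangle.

turn right 50°, forward 6.8 m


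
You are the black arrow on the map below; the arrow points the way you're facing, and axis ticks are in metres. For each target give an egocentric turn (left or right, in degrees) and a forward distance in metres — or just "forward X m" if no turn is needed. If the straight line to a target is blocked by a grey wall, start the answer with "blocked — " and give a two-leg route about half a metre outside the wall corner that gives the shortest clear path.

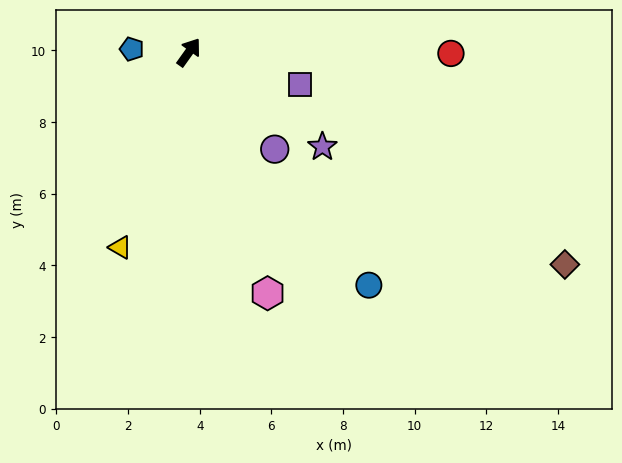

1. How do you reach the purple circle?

turn right 103°, forward 3.6 m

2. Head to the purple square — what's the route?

turn right 71°, forward 3.2 m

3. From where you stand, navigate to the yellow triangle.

turn right 164°, forward 5.8 m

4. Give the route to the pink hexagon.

turn right 126°, forward 7.1 m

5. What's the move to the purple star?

turn right 90°, forward 4.6 m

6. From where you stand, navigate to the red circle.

turn right 55°, forward 7.3 m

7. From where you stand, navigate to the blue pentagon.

turn left 122°, forward 1.6 m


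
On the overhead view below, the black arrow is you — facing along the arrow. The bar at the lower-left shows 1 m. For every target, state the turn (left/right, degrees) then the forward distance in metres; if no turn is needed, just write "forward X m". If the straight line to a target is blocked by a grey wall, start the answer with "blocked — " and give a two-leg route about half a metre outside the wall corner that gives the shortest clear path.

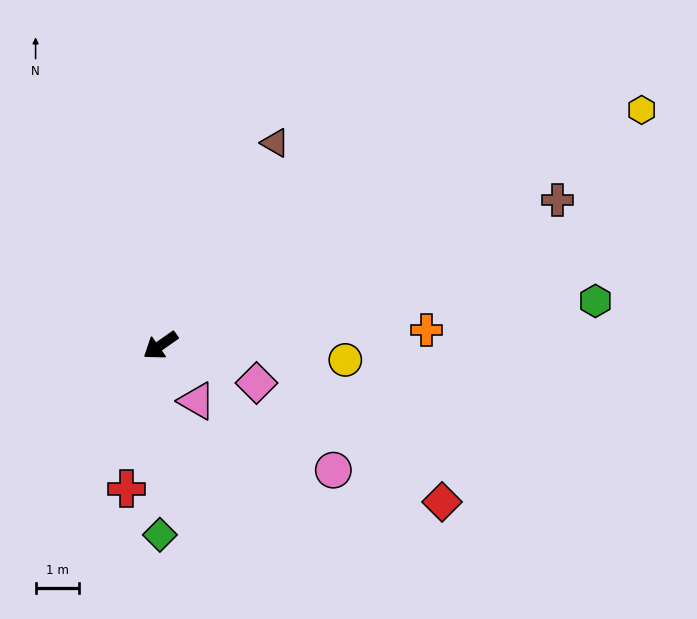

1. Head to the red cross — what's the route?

turn left 42°, forward 3.4 m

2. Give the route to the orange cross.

turn left 148°, forward 6.1 m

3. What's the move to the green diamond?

turn left 55°, forward 4.3 m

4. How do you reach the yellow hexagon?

turn left 171°, forward 12.3 m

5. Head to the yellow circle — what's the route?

turn left 141°, forward 4.3 m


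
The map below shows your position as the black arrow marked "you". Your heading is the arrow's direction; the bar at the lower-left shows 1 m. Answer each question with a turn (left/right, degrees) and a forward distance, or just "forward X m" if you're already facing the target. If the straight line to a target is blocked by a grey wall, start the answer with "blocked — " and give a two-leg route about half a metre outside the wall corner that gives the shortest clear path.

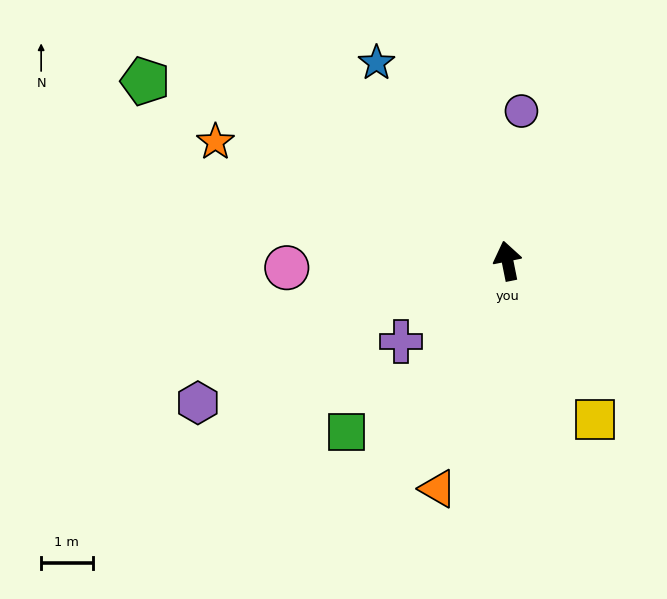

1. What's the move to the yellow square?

turn right 162°, forward 3.5 m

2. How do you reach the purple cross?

turn left 116°, forward 2.6 m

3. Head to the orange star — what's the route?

turn left 56°, forward 6.1 m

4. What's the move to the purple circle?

turn right 17°, forward 2.9 m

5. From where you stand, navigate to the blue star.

turn left 22°, forward 4.6 m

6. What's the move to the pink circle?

turn left 80°, forward 4.3 m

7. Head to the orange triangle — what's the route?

turn left 152°, forward 4.6 m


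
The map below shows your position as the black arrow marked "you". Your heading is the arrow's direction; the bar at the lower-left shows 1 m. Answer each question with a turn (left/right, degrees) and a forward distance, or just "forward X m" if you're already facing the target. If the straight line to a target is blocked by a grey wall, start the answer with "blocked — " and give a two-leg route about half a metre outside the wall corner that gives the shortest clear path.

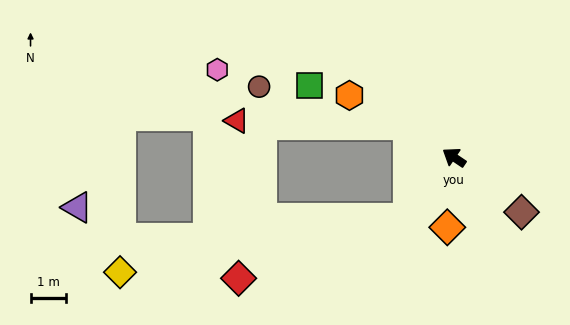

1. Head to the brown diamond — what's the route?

turn left 175°, forward 2.5 m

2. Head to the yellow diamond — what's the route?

blocked — turn left 86°, forward 2.2 m, then turn right 41°, forward 8.4 m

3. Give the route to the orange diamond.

turn left 118°, forward 2.0 m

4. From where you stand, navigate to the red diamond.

blocked — turn left 86°, forward 2.2 m, then turn right 32°, forward 5.1 m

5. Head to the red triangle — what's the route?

blocked — forward 1.6 m, then turn left 32°, forward 4.9 m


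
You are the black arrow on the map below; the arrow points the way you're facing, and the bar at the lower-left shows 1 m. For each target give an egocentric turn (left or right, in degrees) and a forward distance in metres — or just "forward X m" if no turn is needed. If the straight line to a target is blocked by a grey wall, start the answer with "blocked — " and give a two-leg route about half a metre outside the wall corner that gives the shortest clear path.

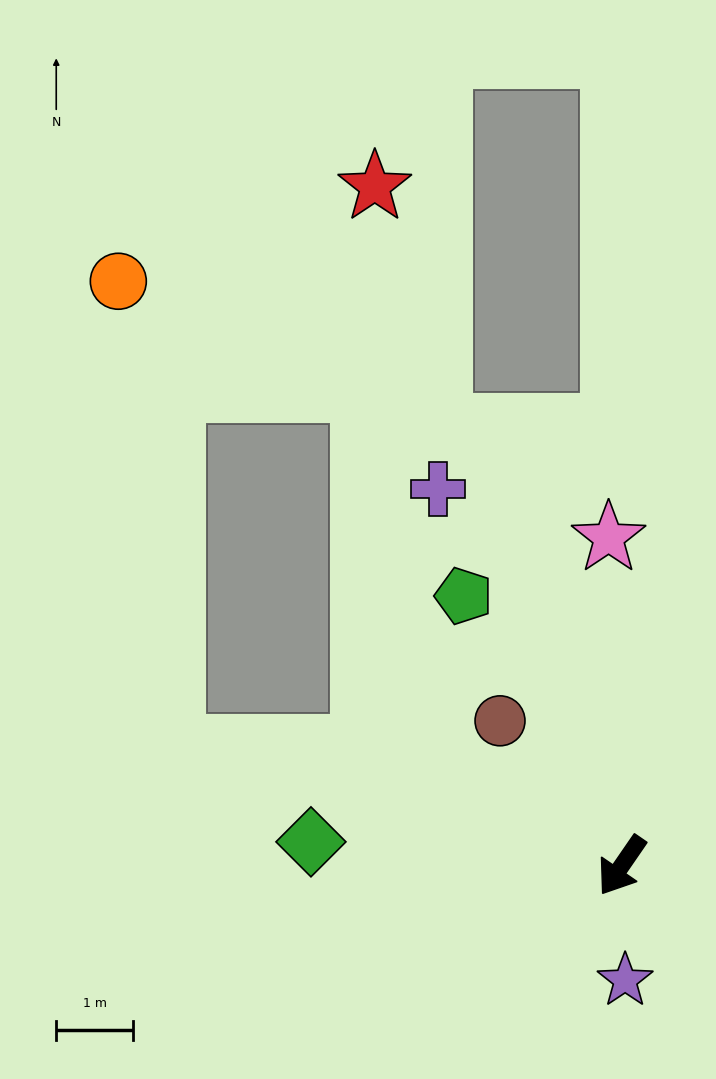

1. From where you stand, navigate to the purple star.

turn left 36°, forward 1.5 m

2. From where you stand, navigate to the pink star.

turn right 143°, forward 4.3 m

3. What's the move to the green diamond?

turn right 60°, forward 4.0 m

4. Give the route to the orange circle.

blocked — turn right 70°, forward 6.0 m, then turn right 69°, forward 6.1 m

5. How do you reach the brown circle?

turn right 105°, forward 2.5 m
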